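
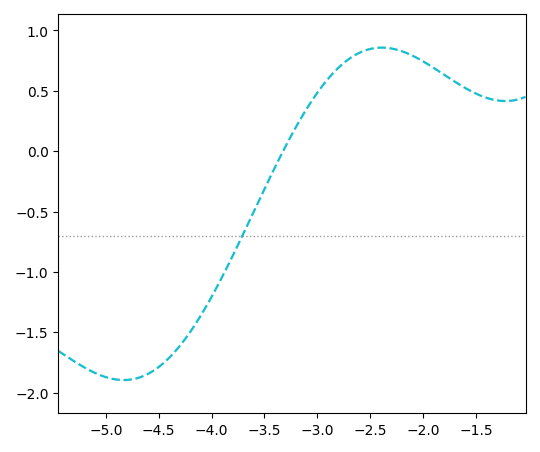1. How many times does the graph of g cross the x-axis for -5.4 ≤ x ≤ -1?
1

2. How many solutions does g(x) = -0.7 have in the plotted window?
1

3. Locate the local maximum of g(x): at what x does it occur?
-2.4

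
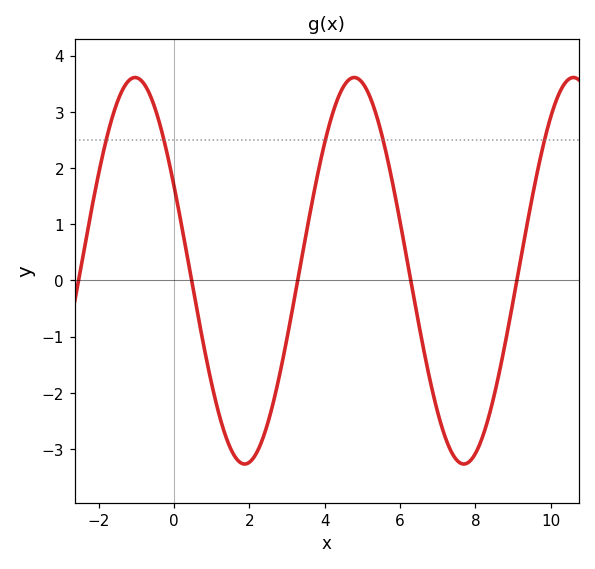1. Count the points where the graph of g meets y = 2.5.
5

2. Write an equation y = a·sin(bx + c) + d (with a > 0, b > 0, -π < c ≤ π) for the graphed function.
y = 3.44sin(1.1x + 2.7) + 0.17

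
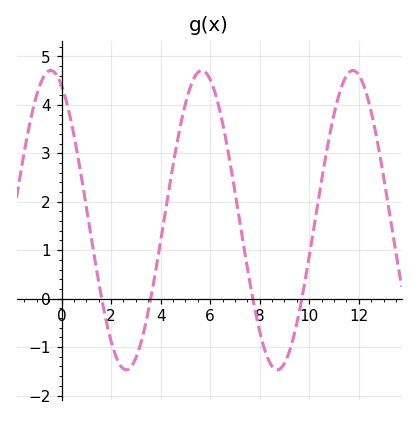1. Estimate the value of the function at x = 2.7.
-1.5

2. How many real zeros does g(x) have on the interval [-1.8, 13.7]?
4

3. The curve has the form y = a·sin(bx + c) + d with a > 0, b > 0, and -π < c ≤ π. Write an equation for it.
y = 3.09sin(1x + 2) + 1.62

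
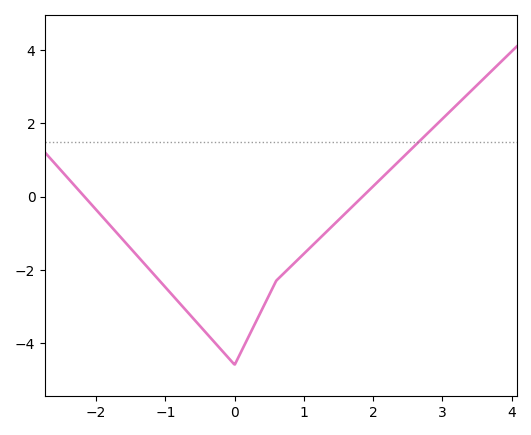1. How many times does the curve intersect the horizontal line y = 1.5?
1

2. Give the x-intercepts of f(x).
-2.2, 1.8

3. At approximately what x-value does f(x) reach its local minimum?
0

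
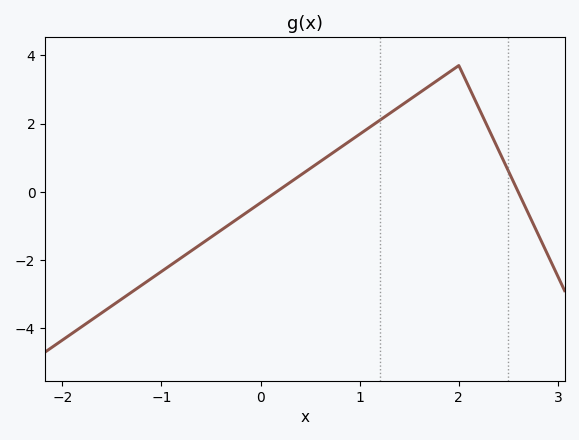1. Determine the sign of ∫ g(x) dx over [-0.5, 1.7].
positive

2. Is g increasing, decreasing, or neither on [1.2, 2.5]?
neither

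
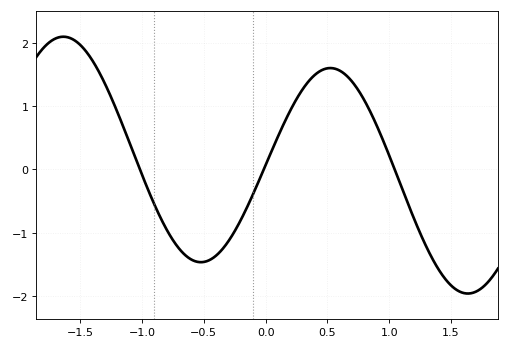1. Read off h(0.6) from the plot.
1.57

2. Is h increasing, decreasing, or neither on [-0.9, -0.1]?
neither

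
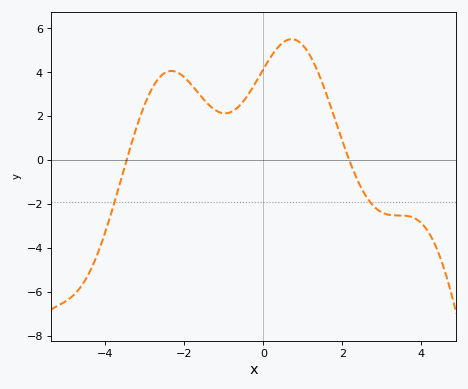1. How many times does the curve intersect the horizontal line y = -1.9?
2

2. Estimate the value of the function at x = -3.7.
-1.5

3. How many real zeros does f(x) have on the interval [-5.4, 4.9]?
2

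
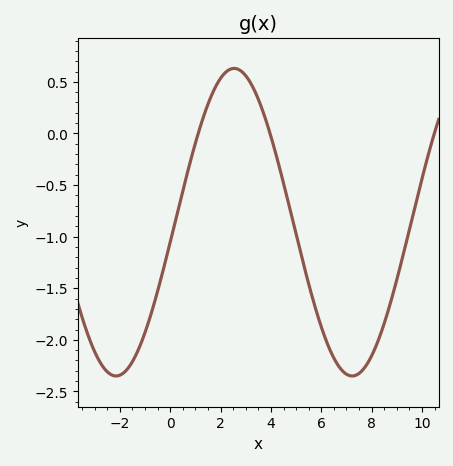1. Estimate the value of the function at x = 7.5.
-2.33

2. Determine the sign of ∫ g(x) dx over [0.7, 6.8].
negative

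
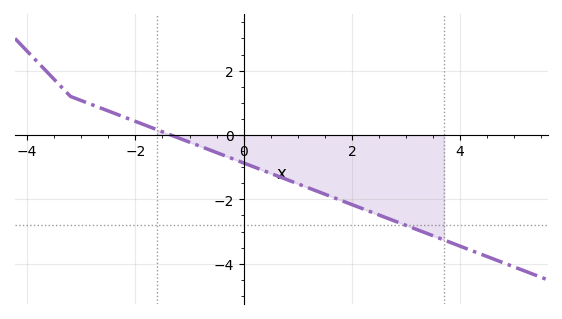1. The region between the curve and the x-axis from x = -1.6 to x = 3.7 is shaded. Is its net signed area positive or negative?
negative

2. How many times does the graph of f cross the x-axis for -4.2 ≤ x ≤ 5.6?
1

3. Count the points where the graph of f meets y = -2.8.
1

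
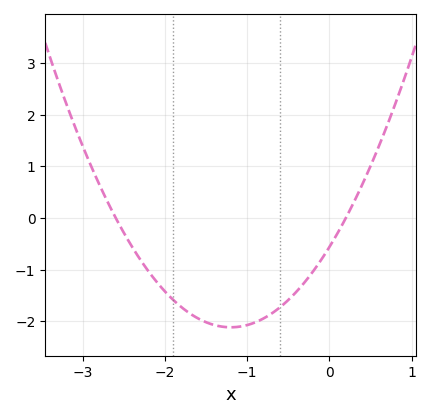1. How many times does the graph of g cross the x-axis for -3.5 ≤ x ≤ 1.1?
2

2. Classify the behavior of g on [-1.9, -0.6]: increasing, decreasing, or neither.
neither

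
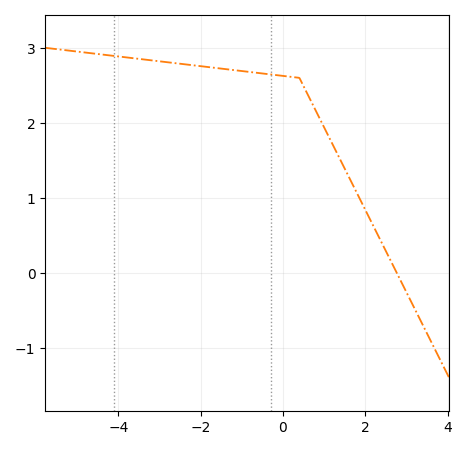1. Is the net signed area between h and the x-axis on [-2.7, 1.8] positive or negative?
positive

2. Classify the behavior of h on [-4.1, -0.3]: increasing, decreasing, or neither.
decreasing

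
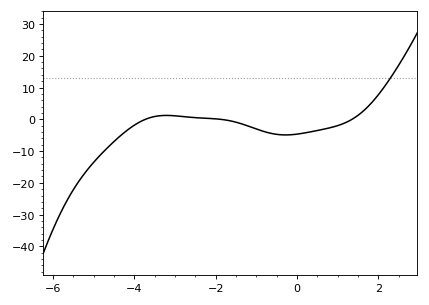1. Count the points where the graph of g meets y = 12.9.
1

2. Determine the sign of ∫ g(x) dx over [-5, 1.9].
negative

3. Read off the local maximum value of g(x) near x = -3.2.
1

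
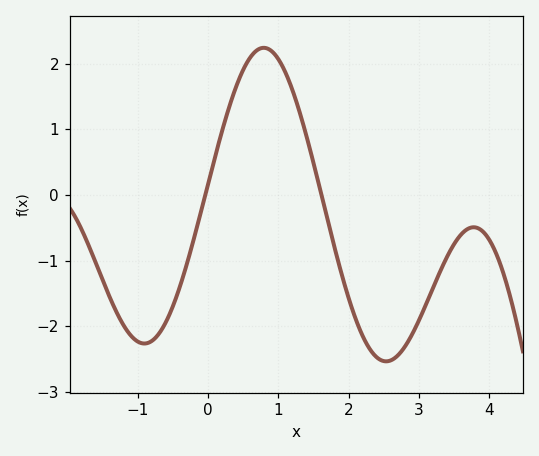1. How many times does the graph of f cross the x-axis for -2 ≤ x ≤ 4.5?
2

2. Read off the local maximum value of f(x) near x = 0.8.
2.2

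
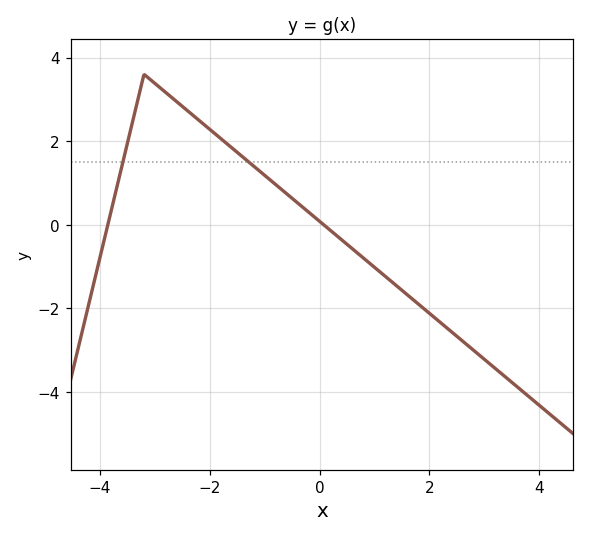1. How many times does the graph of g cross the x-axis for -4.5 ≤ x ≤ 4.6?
2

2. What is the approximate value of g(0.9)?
-0.908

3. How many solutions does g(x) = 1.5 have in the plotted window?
2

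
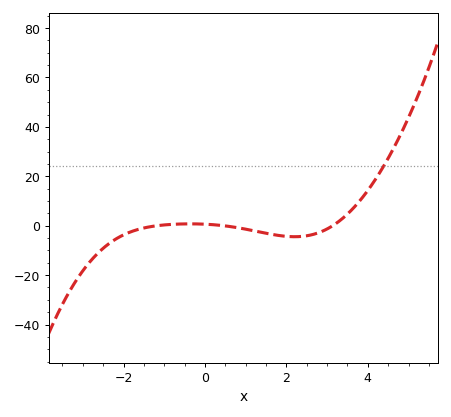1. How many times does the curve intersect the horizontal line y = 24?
1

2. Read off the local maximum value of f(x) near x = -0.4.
0.748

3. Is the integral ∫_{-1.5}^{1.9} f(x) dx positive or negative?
negative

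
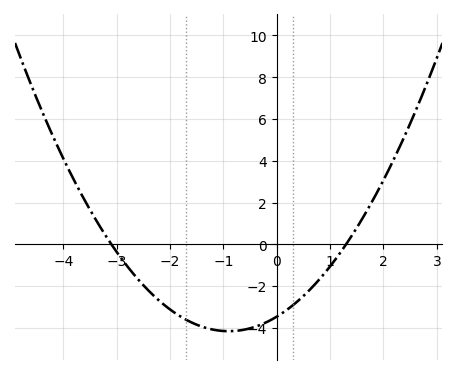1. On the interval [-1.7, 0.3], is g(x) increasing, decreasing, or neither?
neither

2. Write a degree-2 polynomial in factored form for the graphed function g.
y = 0.86(x + 3.1)(x - 1.3)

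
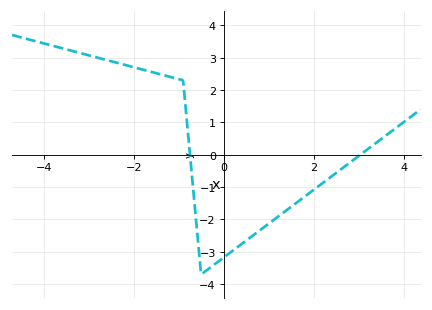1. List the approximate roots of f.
-0.8, 3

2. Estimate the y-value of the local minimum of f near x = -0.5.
-3.7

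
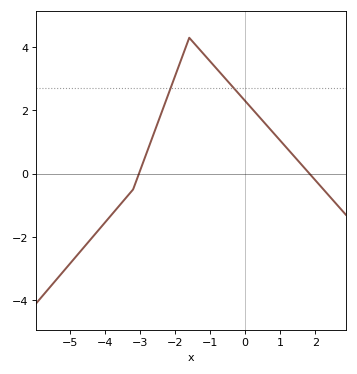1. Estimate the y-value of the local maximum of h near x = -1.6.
4.2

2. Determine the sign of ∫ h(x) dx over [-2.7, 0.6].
positive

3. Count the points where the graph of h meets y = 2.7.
2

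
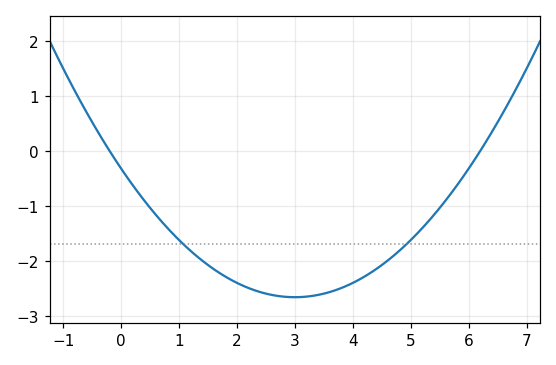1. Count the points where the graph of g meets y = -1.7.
2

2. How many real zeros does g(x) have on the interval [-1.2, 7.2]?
2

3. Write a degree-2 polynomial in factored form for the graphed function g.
y = 0.26(x + 0.2)(x - 6.2)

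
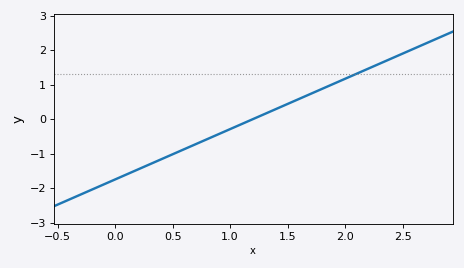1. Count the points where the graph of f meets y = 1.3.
1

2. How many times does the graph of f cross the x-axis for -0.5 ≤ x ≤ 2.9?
1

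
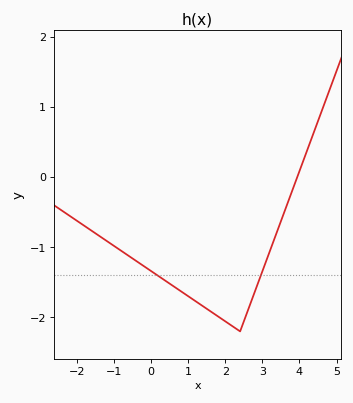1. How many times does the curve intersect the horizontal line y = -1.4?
2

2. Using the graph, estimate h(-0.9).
-1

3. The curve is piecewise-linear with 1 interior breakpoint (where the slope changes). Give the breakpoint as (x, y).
(2.4, -2.2)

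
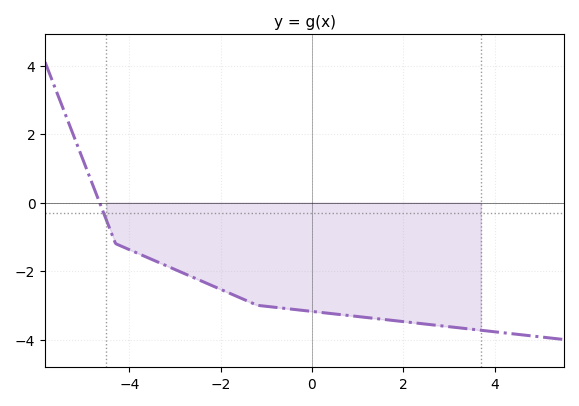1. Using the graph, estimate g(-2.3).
-2.36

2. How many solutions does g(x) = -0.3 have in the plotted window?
1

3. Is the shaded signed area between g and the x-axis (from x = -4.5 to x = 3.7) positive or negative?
negative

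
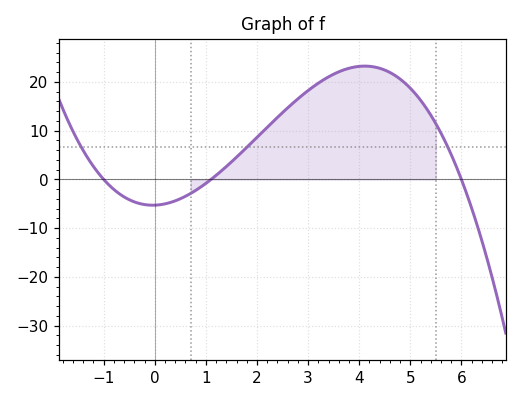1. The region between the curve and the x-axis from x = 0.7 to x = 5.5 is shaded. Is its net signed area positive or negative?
positive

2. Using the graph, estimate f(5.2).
16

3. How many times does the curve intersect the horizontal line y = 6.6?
3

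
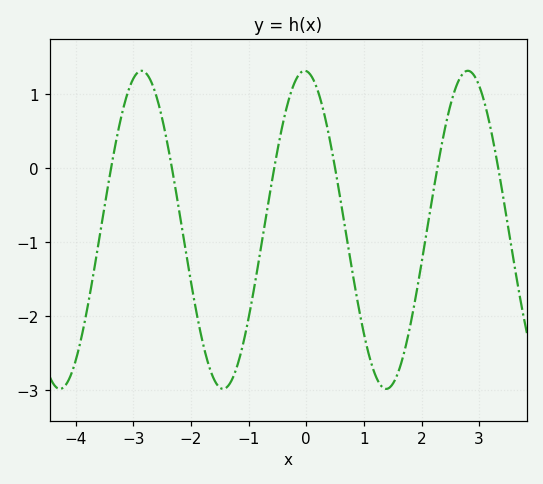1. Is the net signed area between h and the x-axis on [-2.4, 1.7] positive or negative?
negative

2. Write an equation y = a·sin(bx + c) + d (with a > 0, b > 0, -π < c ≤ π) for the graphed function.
y = 2.15sin(2.2x + 1.6) - 0.83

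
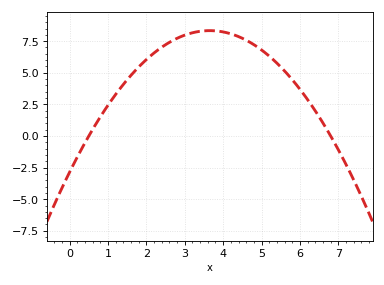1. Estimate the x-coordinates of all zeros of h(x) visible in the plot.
0.5, 6.8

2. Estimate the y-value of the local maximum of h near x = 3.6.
8.33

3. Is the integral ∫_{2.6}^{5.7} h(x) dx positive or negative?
positive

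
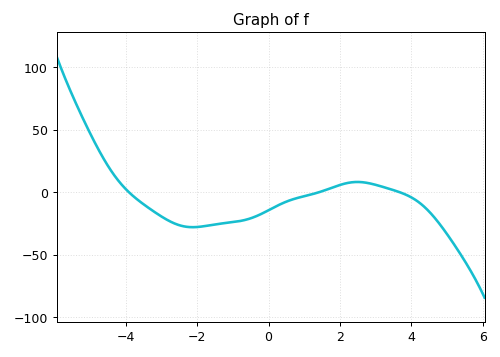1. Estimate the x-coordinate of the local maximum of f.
2.49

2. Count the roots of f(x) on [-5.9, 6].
3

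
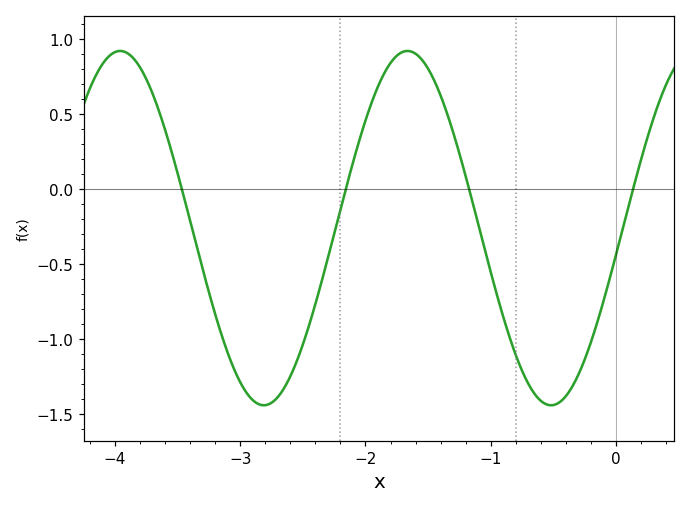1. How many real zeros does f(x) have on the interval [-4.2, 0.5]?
4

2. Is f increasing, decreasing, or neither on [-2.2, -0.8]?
neither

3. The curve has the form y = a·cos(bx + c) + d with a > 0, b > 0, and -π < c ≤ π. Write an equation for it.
y = 1.18cos(2.74x - 1.72) - 0.26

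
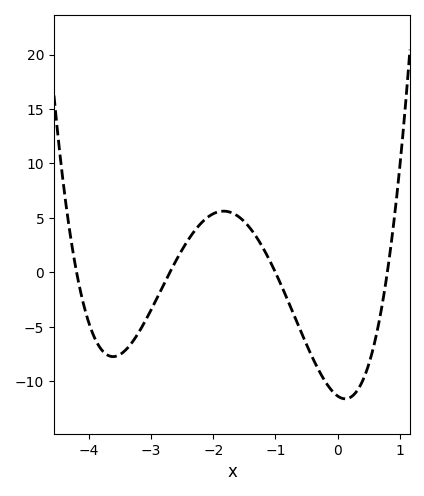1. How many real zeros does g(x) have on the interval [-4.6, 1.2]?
4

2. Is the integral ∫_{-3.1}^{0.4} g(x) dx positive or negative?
negative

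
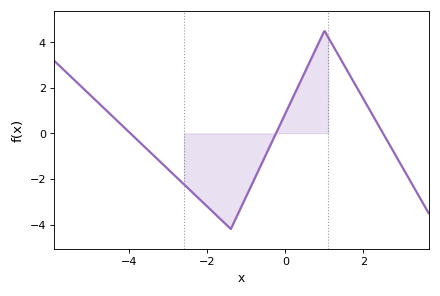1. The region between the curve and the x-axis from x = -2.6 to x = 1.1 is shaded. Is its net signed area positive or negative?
negative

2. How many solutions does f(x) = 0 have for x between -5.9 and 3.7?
3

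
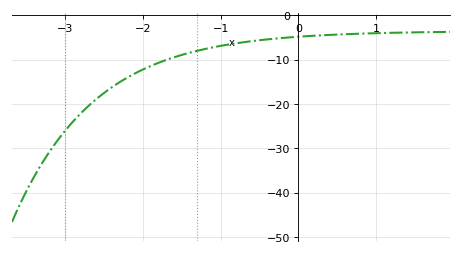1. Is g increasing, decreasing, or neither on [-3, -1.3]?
increasing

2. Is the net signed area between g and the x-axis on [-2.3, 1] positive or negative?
negative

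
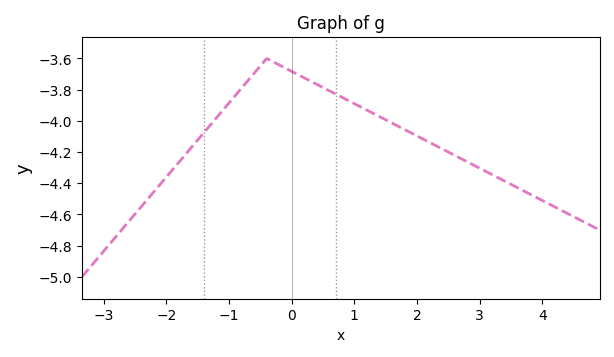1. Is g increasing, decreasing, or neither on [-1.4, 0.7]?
neither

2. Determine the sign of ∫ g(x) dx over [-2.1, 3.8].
negative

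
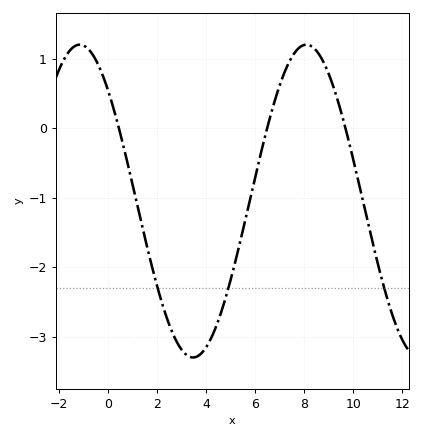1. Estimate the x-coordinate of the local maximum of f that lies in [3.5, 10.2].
8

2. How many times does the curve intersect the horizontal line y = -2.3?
3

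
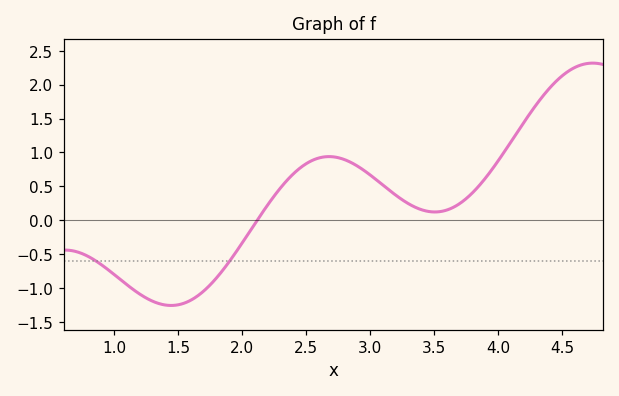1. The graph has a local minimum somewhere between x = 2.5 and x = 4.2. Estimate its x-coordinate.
3.5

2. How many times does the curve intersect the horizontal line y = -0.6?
2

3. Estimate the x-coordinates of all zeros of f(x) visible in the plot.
2.1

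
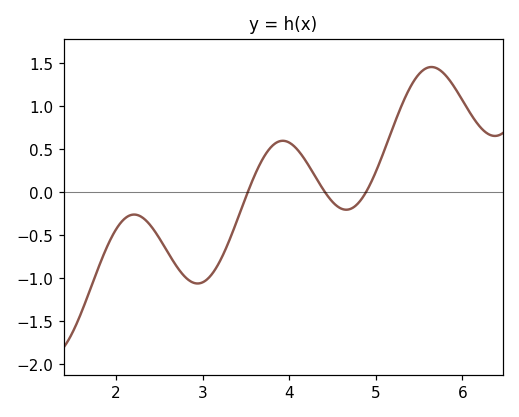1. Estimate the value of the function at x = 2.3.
-0.3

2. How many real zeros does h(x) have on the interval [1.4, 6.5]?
3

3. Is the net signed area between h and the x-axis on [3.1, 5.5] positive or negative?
positive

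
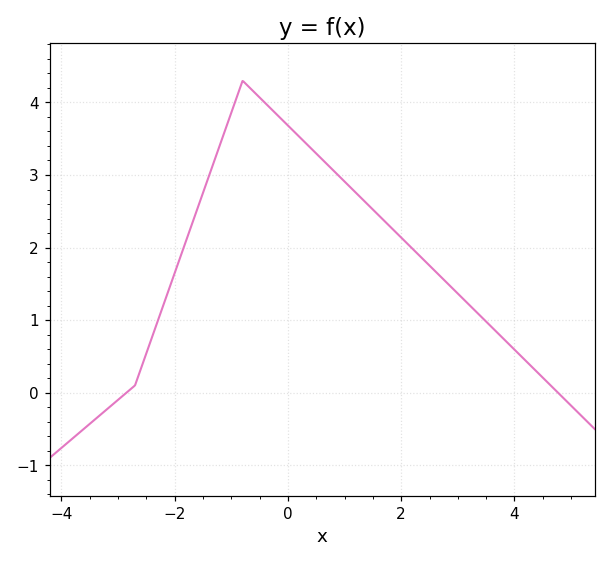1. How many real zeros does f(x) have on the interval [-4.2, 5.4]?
2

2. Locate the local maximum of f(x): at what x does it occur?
-0.8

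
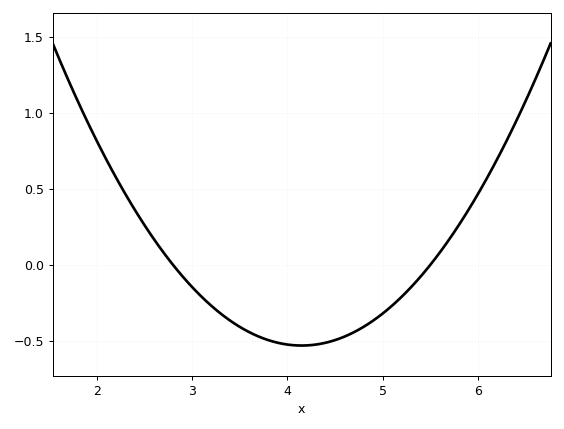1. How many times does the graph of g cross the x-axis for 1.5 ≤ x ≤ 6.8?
2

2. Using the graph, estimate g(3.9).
-0.5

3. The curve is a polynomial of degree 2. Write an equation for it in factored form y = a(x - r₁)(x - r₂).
y = 0.29(x - 2.8)(x - 5.5)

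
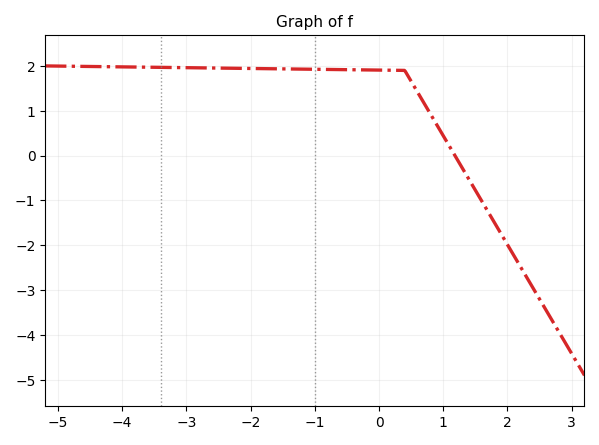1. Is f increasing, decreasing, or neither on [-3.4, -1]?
decreasing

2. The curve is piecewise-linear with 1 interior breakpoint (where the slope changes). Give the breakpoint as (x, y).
(0.4, 1.9)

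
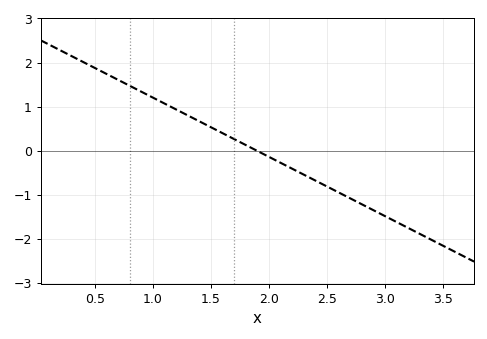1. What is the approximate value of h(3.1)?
-1.61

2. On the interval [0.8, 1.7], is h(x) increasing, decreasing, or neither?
decreasing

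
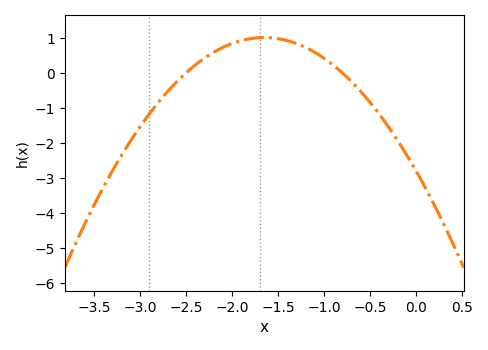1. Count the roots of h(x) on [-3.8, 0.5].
2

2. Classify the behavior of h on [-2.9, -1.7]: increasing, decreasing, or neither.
increasing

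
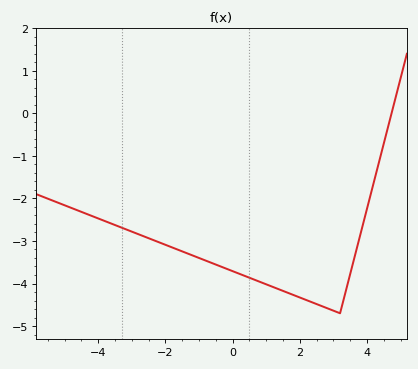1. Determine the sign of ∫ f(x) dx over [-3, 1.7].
negative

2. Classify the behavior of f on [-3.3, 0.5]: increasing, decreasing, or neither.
decreasing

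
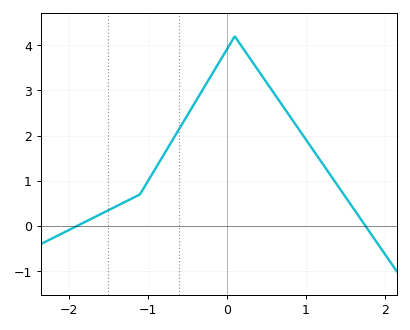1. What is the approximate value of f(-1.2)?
0.612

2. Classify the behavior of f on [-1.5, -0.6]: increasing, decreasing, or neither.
increasing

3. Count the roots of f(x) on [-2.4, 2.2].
2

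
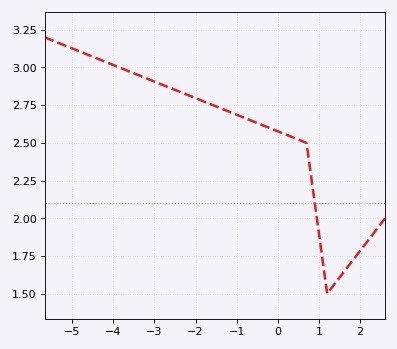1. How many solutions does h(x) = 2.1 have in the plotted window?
1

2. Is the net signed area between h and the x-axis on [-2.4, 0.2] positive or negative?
positive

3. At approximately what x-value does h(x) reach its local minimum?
1.2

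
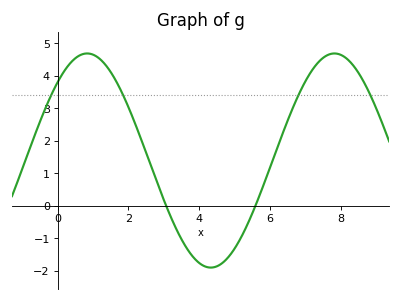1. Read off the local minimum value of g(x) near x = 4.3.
-1.91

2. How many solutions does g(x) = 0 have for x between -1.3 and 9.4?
2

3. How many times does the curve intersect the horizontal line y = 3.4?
4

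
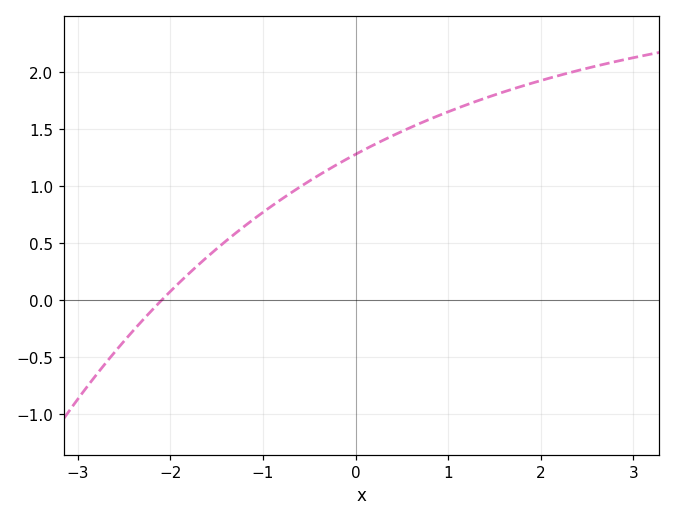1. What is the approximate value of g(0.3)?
1.4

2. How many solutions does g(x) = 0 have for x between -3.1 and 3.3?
1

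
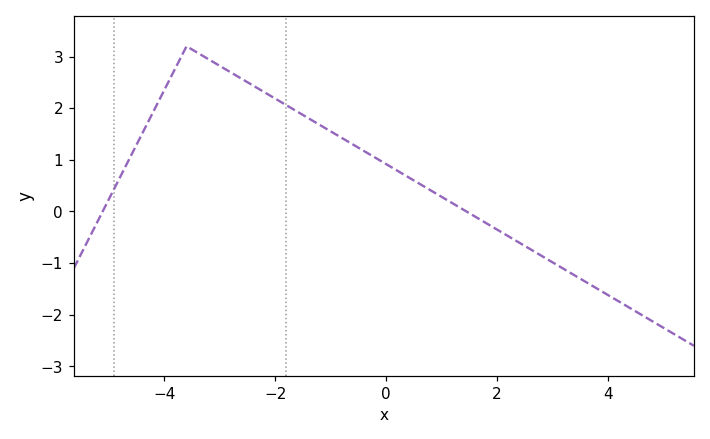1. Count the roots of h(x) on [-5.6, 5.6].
2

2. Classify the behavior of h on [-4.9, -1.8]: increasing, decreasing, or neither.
neither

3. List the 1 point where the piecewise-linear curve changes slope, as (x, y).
(-3.6, 3.2)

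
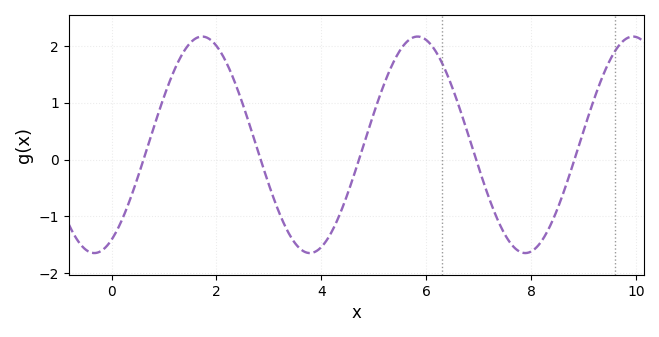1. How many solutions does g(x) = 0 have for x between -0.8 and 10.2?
5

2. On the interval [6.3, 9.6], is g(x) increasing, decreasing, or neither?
neither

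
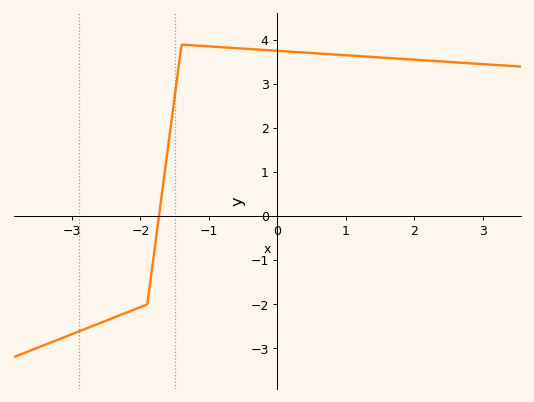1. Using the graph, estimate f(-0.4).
3.8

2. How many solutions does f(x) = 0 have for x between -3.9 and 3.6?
1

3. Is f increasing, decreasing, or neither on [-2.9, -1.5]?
increasing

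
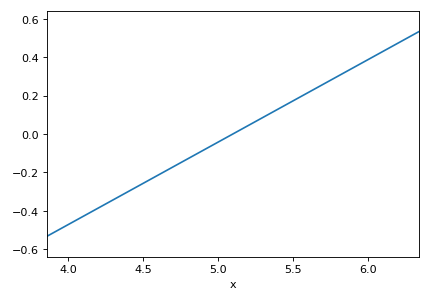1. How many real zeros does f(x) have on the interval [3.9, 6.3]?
1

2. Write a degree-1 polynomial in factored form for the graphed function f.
y = 0.43(x - 5.1)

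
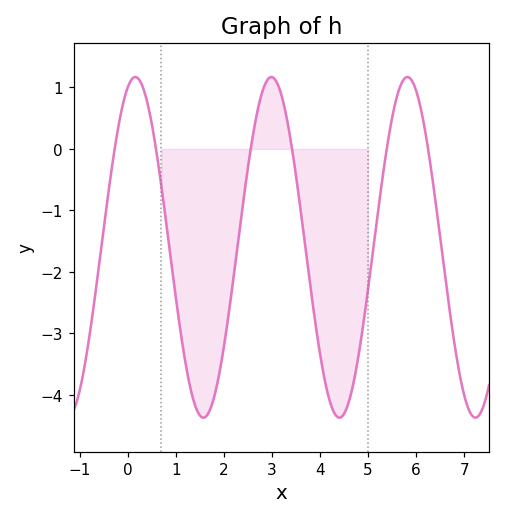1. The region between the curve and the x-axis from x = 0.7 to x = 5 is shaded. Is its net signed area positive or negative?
negative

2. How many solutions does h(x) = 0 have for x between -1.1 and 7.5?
6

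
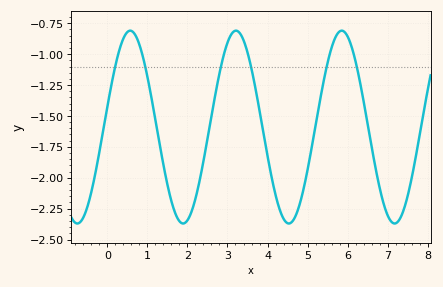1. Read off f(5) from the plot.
-1.94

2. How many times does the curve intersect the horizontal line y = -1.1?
6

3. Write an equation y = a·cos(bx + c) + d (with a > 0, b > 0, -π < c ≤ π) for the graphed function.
y = 0.78cos(2.4x - 1.4) - 1.59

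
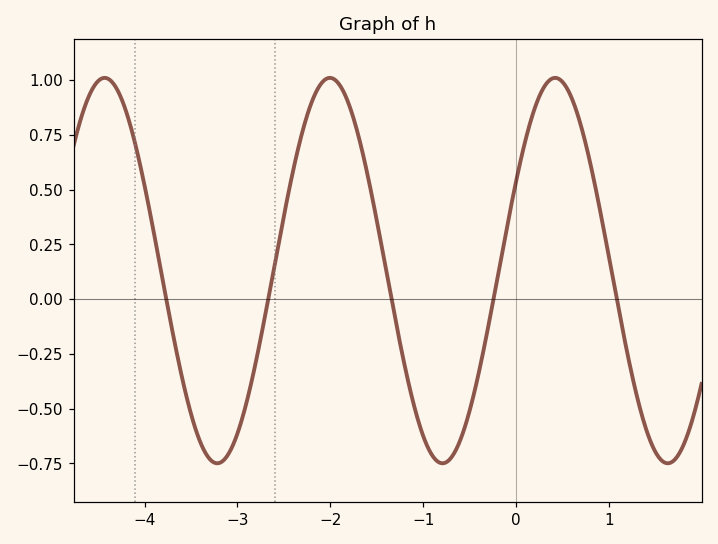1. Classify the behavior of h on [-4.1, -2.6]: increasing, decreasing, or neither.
neither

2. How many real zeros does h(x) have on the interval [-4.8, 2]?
5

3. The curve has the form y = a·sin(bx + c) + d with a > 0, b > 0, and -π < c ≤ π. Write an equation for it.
y = 0.88sin(2.6x + 0.48) + 0.13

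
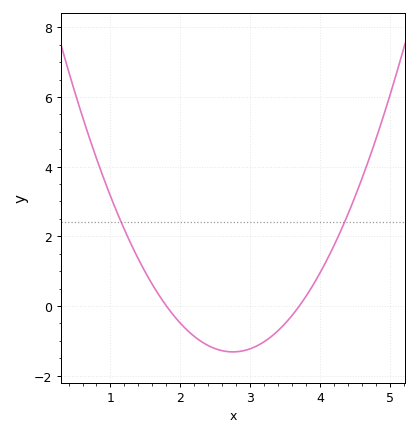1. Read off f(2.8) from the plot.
-1.4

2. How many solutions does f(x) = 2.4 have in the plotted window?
2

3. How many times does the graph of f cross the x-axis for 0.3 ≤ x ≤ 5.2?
2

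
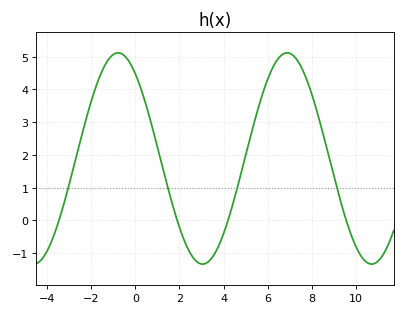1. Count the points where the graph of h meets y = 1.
4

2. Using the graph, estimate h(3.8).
-0.7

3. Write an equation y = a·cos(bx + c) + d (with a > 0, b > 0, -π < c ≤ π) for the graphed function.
y = 3.23cos(0.82x + 0.64) + 1.89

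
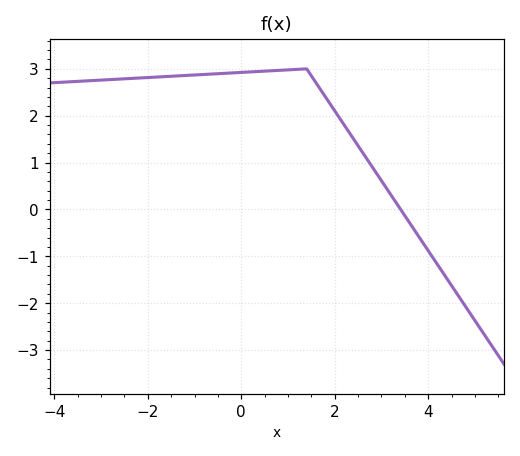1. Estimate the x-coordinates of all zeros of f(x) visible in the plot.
3.4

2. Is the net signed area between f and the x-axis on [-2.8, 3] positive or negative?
positive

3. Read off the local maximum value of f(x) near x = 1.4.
3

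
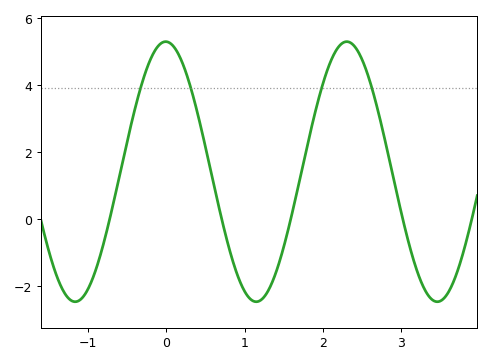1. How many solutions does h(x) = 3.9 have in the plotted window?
4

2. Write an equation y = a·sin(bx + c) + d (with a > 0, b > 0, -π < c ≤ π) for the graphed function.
y = 3.88sin(2.7x + 1.6) + 1.41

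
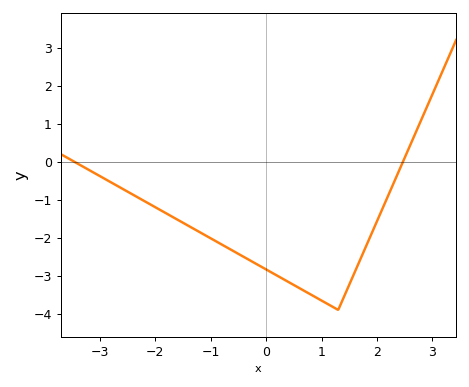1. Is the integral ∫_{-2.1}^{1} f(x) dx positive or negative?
negative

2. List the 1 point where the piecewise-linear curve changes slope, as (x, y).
(1.3, -3.9)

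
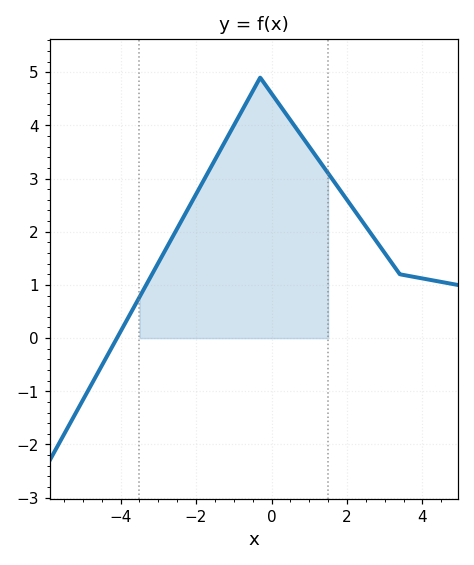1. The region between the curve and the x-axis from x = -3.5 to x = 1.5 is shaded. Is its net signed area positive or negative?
positive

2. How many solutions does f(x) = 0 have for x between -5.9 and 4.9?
1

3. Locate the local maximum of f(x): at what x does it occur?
-0.301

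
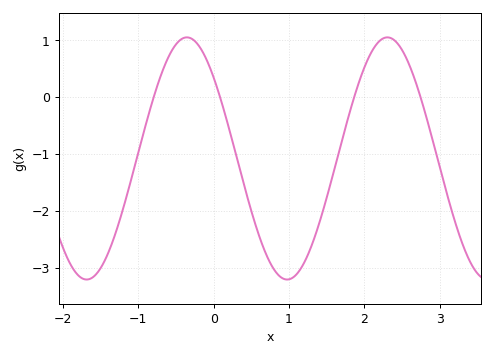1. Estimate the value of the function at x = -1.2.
-1.95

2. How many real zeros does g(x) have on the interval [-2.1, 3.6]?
4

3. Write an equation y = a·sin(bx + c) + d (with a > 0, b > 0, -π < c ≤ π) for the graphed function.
y = 2.13sin(2.36x + 2.41) - 1.08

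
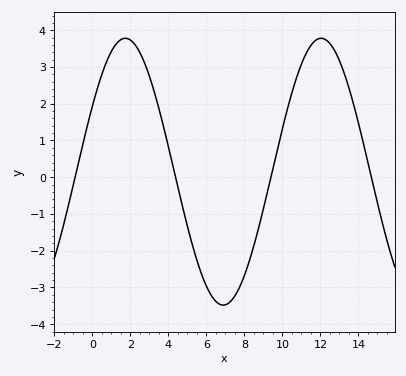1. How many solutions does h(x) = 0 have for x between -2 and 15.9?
4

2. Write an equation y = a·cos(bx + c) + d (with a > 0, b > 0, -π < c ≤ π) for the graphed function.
y = 3.63cos(0.61x - 1.06) + 0.15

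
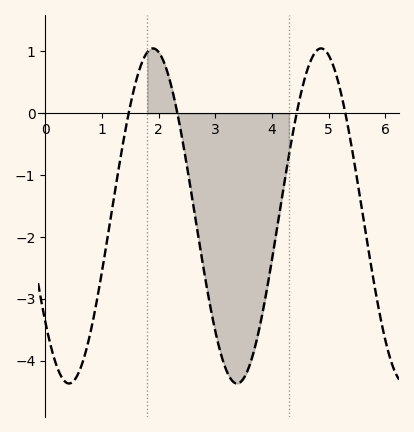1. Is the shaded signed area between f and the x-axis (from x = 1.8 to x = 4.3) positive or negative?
negative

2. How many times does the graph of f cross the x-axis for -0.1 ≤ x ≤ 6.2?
4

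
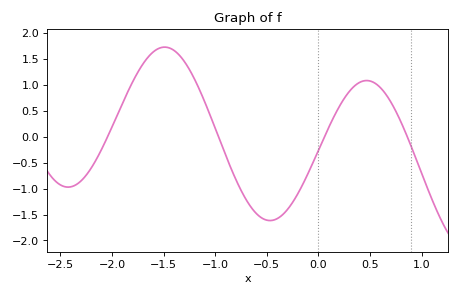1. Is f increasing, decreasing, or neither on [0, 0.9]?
neither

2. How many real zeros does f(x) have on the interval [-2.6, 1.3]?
4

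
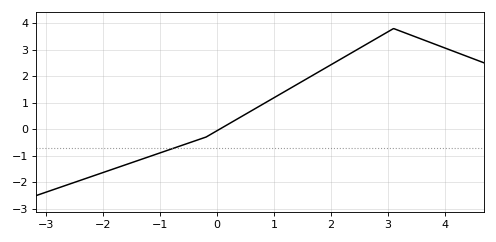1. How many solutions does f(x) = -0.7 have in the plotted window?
1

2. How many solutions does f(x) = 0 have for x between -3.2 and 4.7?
1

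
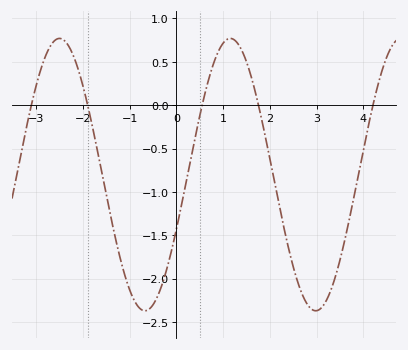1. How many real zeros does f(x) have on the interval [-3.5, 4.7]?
5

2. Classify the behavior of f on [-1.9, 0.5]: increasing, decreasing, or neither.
neither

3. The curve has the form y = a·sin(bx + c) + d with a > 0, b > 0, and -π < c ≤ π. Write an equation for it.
y = 1.57sin(1.7x - 0.41) - 0.8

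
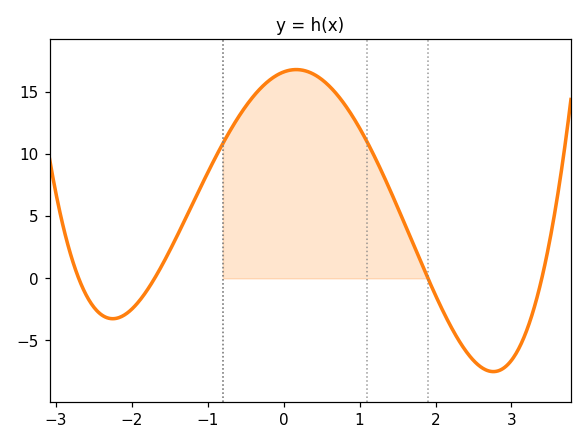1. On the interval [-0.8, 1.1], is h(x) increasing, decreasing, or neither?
neither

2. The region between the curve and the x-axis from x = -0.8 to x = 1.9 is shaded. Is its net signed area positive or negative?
positive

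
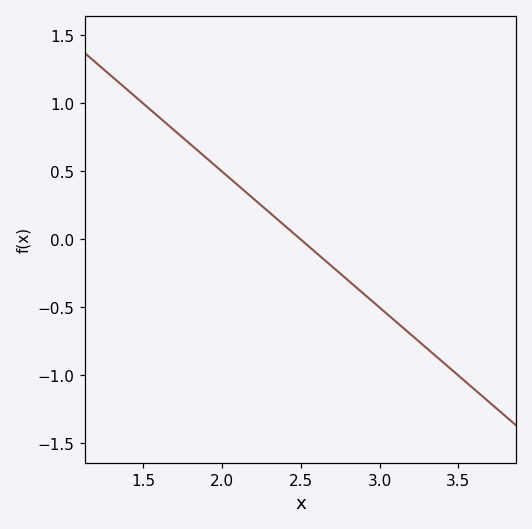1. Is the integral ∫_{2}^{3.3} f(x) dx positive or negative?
negative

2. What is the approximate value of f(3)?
-0.5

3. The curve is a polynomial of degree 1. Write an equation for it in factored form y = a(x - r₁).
y = -1(x - 2.5)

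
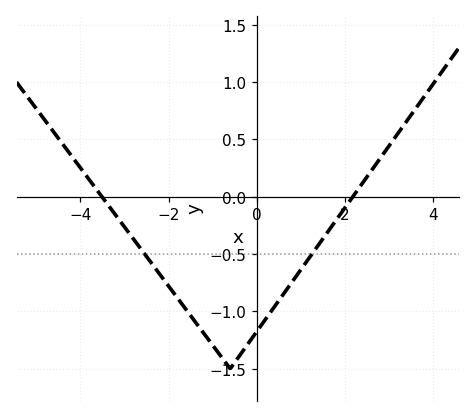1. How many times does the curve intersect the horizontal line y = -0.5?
2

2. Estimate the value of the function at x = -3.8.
0.15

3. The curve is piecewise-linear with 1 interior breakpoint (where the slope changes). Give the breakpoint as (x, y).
(-0.6, -1.5)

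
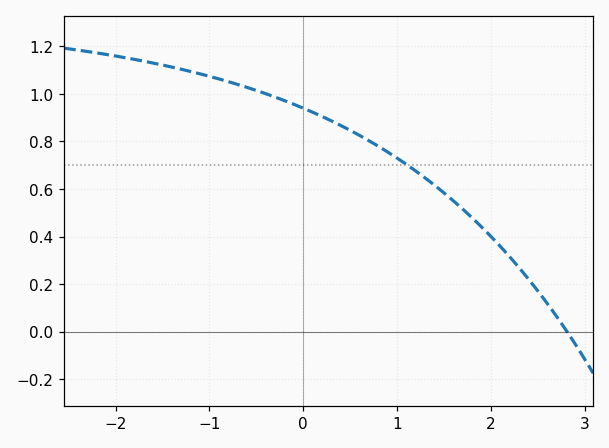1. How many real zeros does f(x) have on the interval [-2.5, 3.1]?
1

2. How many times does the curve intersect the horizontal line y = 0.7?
1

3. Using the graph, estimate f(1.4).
0.62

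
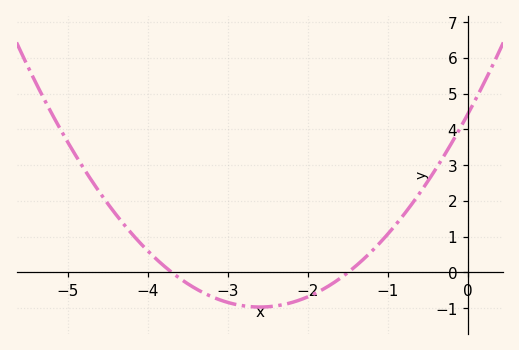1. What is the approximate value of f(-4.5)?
1.92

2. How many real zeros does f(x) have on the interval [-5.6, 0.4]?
2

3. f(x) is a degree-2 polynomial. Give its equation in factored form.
y = 0.8(x + 3.7)(x + 1.5)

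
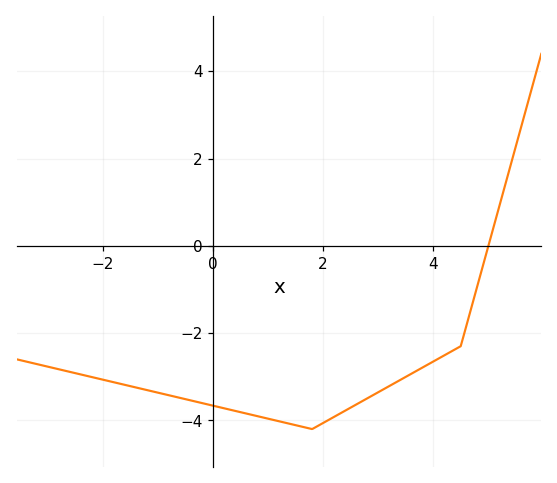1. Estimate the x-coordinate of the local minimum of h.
1.8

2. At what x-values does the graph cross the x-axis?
5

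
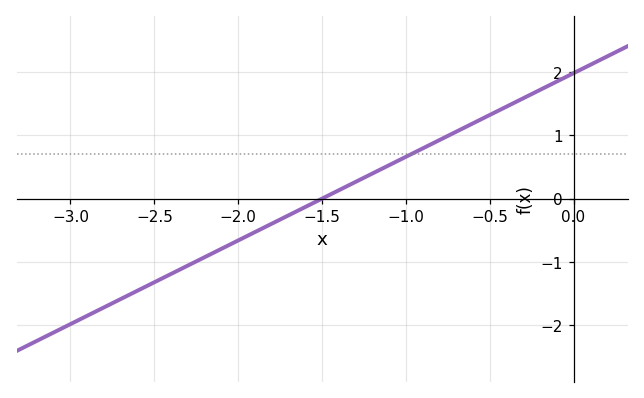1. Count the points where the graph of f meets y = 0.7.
1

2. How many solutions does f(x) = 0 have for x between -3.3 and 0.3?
1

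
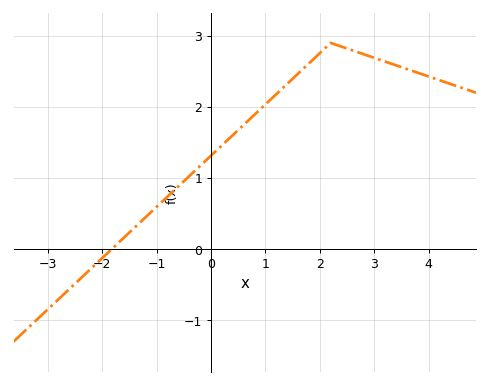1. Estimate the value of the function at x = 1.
2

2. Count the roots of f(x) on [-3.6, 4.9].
1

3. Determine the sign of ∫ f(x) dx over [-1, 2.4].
positive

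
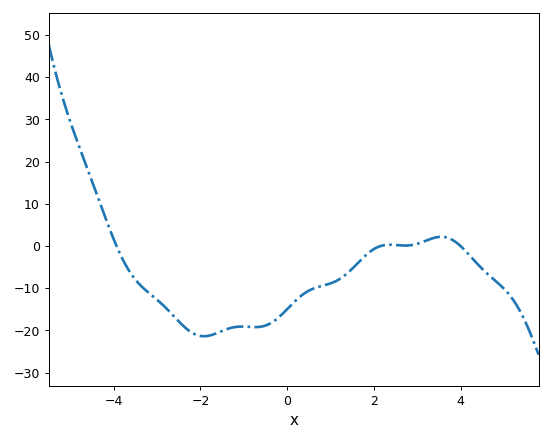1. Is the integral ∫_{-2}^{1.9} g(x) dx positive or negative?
negative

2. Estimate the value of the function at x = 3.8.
1.49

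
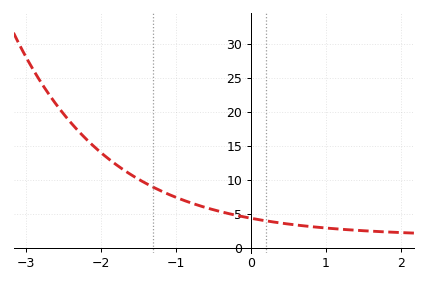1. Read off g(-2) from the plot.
14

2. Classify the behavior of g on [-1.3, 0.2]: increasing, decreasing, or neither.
decreasing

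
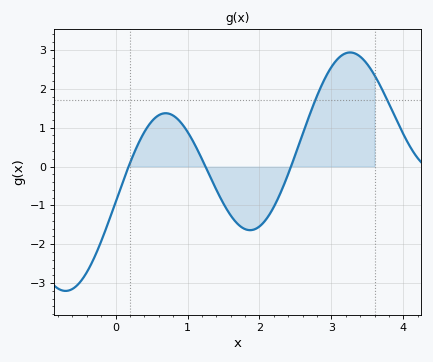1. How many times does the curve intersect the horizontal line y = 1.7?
2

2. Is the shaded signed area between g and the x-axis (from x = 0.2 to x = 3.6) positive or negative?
positive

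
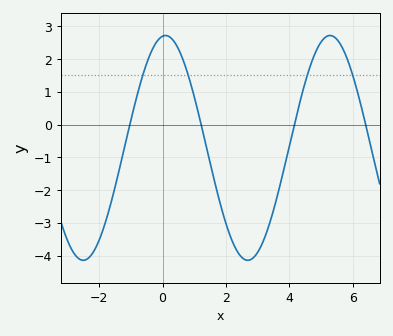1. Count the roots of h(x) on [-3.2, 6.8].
4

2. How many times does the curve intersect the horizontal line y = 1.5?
4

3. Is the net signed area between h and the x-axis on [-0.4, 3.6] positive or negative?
negative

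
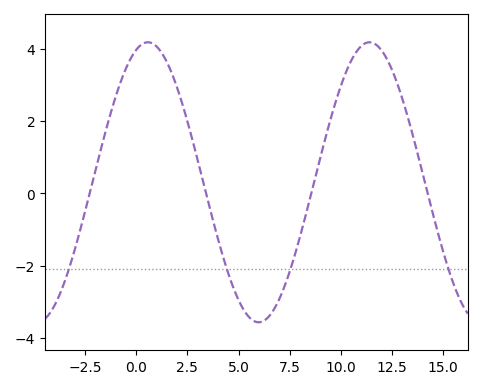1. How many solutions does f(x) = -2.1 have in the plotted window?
4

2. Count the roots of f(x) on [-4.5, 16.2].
4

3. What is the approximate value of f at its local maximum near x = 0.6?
4.2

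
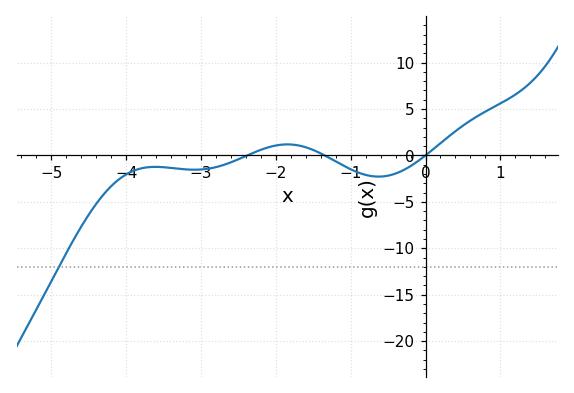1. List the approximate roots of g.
-2.4, -1.3, 0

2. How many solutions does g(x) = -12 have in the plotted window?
1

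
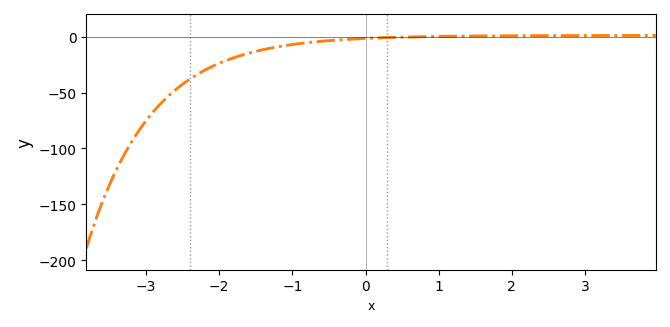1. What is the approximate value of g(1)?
0.175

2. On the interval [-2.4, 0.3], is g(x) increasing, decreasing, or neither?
increasing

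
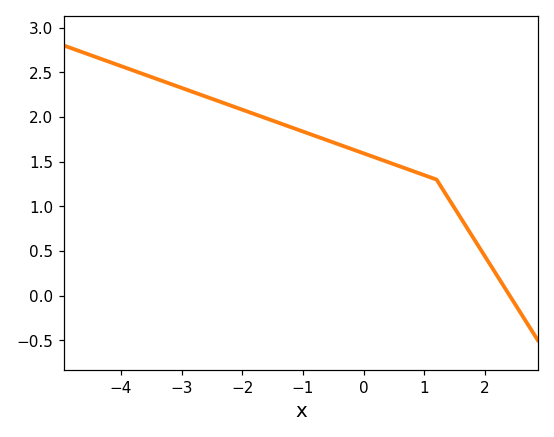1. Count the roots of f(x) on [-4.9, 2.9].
1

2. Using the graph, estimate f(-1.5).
1.95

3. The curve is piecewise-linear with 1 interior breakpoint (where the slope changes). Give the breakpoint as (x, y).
(1.2, 1.3)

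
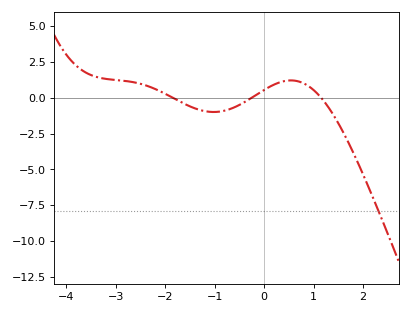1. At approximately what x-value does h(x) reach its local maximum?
0.544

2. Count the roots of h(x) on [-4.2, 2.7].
3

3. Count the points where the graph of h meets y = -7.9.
1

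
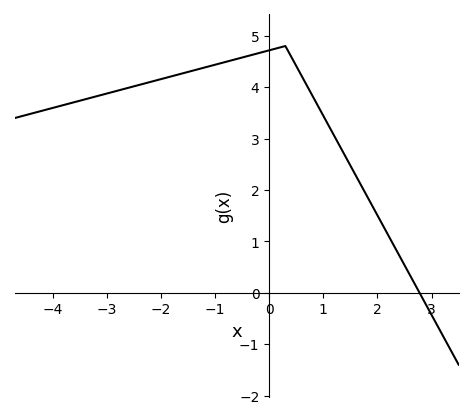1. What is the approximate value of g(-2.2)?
4.1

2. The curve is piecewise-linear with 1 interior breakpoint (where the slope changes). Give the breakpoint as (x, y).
(0.3, 4.8)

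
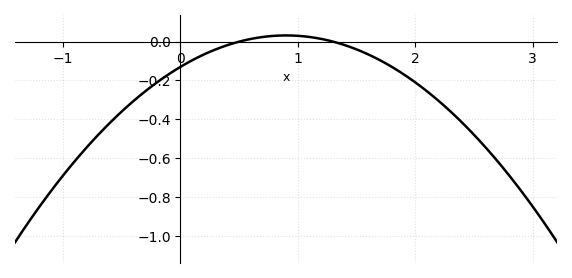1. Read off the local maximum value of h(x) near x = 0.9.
0.04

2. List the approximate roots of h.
0.5, 1.3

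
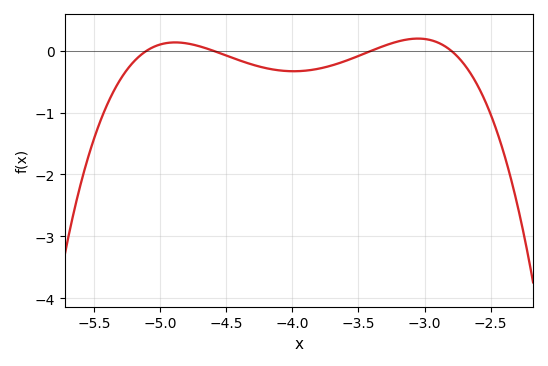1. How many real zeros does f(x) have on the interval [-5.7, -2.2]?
4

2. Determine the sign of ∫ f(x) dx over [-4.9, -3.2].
negative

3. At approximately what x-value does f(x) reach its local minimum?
-4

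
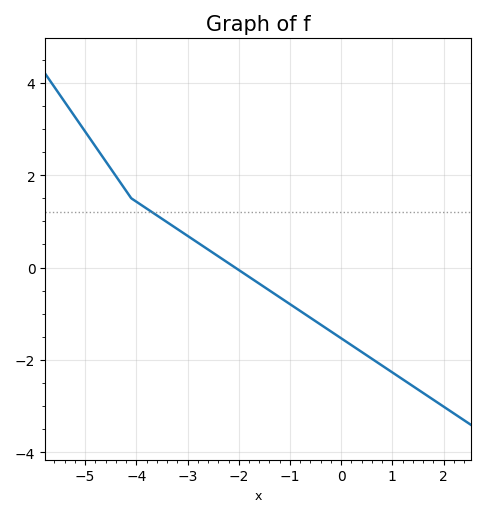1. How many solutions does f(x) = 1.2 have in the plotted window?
1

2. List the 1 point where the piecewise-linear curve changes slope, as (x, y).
(-4.1, 1.5)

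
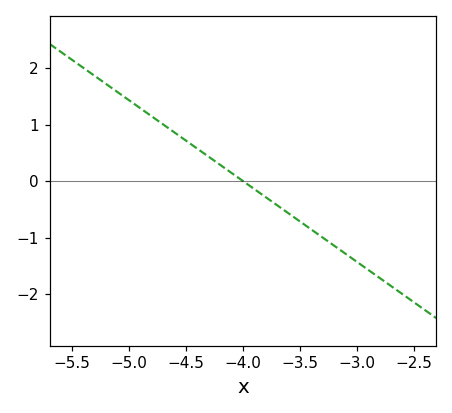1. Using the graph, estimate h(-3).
-1.43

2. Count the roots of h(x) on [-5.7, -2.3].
1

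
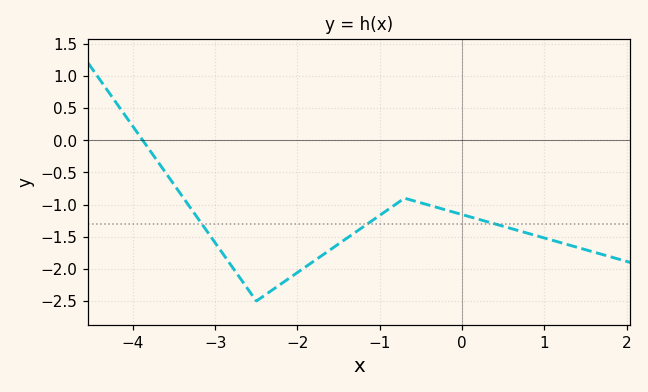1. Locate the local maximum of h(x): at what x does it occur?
-0.699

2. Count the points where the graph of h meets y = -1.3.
3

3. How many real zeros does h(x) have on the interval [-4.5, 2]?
1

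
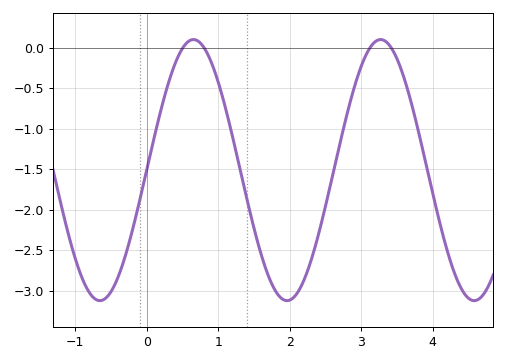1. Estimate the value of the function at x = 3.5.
-0.135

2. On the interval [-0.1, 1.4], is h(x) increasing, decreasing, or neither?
neither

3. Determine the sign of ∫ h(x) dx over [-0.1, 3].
negative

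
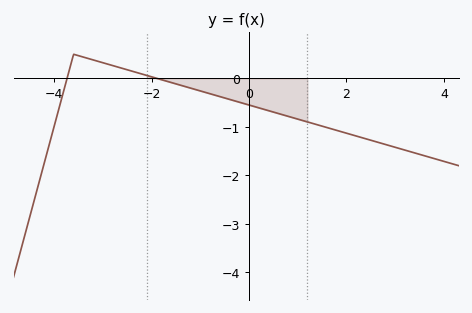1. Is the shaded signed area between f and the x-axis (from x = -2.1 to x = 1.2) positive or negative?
negative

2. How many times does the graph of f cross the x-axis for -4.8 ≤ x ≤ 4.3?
2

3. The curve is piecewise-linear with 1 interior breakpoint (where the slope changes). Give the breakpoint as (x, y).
(-3.6, 0.5)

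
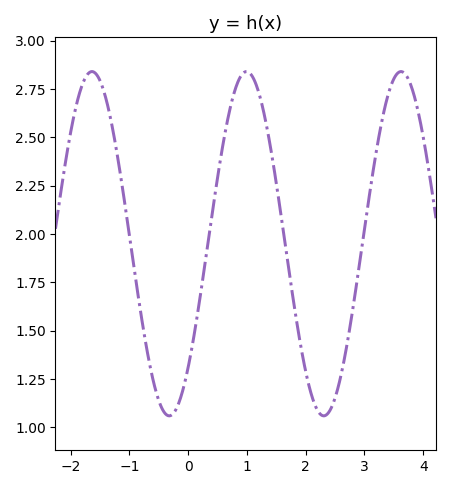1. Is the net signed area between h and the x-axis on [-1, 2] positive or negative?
positive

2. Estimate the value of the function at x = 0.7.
2.65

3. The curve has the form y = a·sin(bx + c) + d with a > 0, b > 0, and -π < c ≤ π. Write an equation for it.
y = 0.89sin(2.4x - 0.8) + 1.95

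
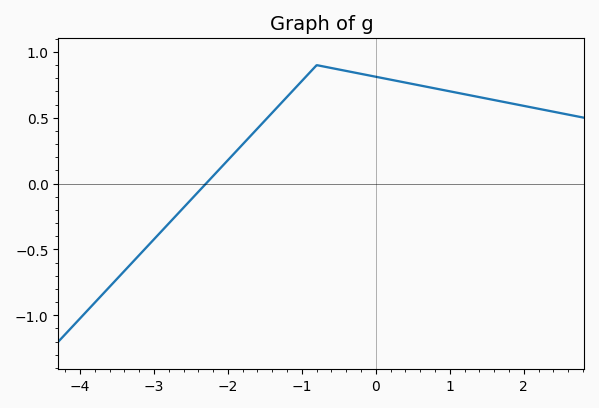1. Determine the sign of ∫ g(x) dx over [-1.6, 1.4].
positive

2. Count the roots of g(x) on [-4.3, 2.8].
1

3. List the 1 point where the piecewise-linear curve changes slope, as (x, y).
(-0.8, 0.9)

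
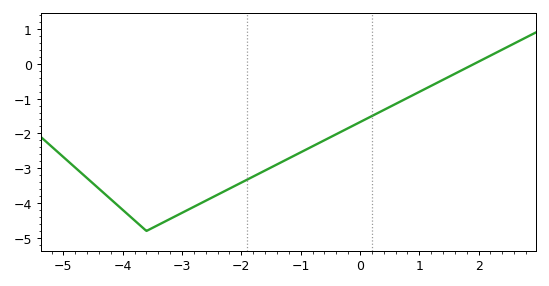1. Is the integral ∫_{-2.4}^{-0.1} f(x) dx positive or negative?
negative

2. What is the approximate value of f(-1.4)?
-2.89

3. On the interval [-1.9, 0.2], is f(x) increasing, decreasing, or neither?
increasing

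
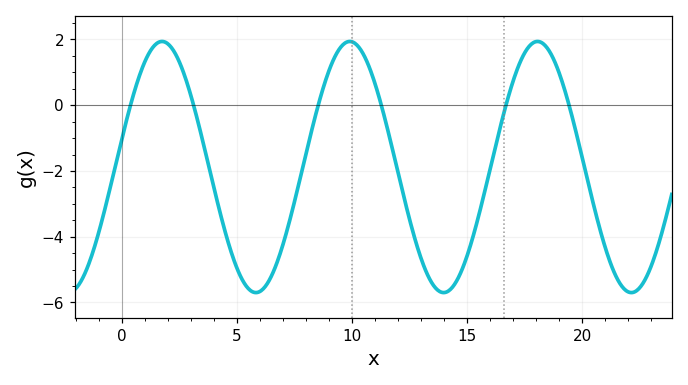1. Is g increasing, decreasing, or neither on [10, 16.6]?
neither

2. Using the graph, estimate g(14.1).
-5.68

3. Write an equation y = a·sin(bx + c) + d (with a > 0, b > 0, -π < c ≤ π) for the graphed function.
y = 3.82sin(0.77x + 0.232) - 1.88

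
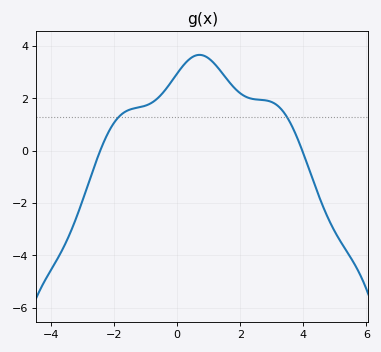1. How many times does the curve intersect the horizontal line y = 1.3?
2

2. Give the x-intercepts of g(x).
-2.4, 4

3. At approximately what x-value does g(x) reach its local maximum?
0.8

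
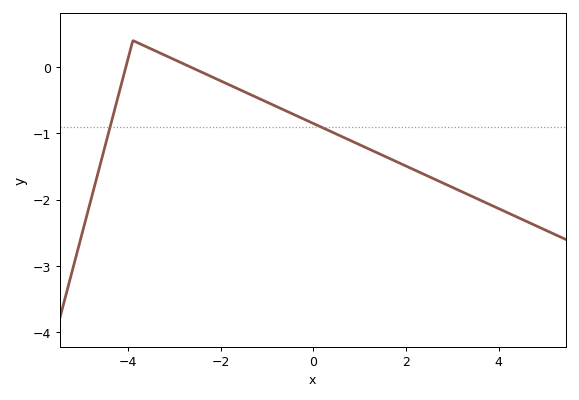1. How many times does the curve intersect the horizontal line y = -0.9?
2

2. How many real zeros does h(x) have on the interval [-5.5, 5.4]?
2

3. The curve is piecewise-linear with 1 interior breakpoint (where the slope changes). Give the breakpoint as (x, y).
(-3.9, 0.4)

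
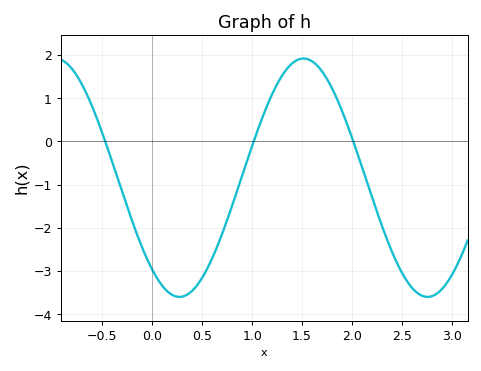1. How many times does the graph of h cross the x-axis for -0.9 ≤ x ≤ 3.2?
3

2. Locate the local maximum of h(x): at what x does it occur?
1.51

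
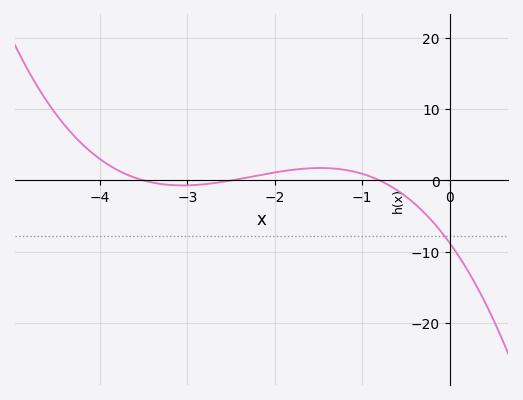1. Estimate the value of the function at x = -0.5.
-2.25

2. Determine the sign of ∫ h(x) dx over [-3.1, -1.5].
positive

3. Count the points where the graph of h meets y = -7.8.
1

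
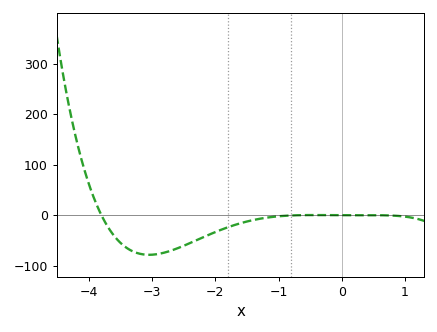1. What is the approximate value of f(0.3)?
0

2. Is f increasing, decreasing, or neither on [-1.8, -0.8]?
increasing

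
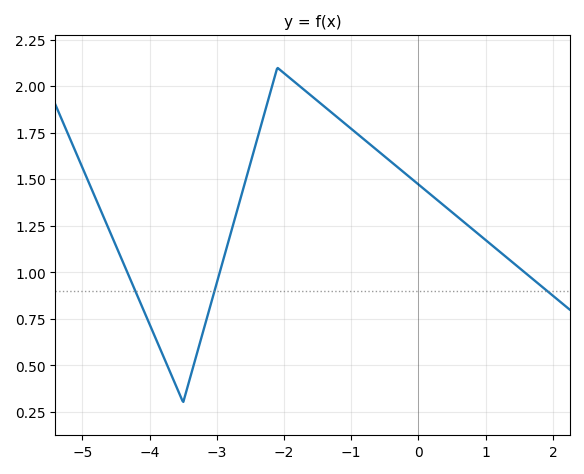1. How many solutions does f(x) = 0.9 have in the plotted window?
3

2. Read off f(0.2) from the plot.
1.41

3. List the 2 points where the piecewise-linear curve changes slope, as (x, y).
(-3.5, 0.3); (-2.1, 2.1)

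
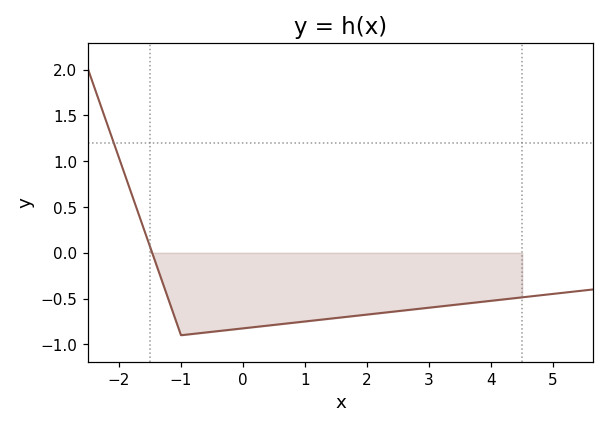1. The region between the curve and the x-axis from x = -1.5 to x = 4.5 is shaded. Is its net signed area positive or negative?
negative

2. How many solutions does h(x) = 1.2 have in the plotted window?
1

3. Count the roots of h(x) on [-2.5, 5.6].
1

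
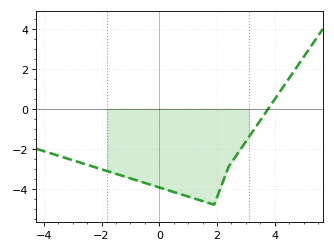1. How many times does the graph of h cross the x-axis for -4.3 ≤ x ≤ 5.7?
1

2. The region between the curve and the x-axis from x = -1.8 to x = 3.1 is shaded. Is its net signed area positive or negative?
negative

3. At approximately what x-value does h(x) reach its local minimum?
1.8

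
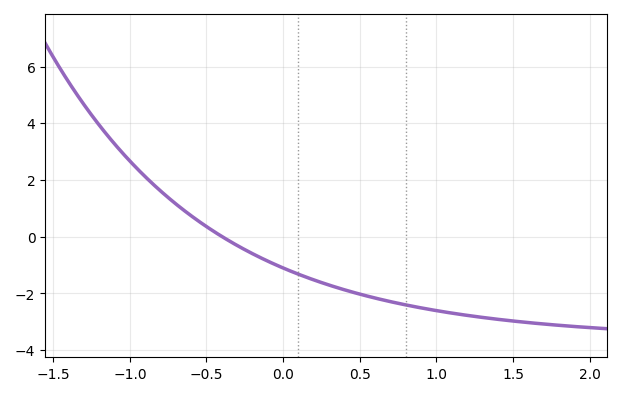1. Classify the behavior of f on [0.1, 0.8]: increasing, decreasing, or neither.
decreasing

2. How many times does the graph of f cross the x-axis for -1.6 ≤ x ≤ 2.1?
1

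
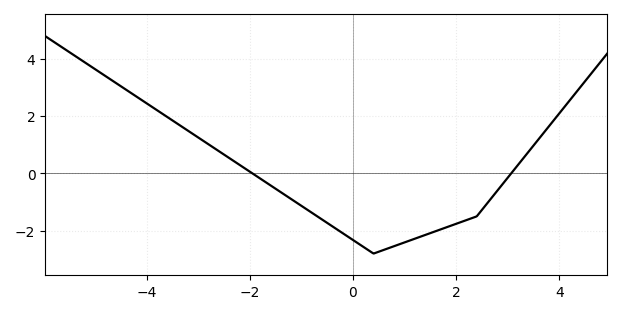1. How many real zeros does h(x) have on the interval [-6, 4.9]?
2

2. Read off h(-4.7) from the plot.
3.2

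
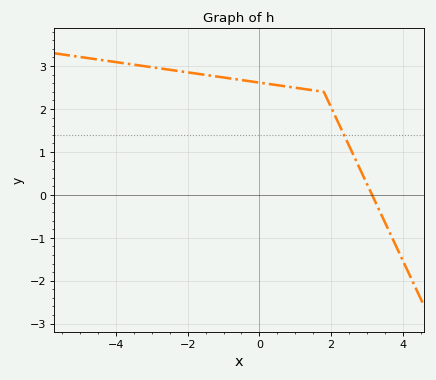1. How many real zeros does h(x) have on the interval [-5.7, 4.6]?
1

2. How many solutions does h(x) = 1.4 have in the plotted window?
1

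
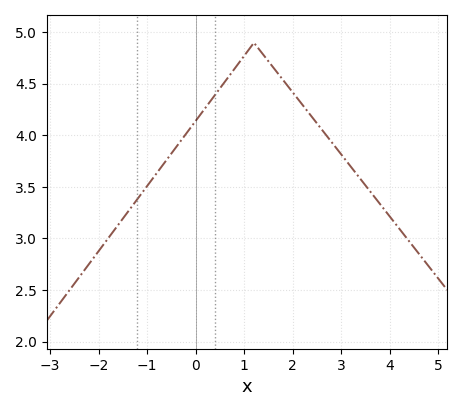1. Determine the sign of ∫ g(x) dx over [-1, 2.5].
positive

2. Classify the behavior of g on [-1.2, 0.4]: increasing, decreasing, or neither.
increasing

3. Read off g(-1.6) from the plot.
3.15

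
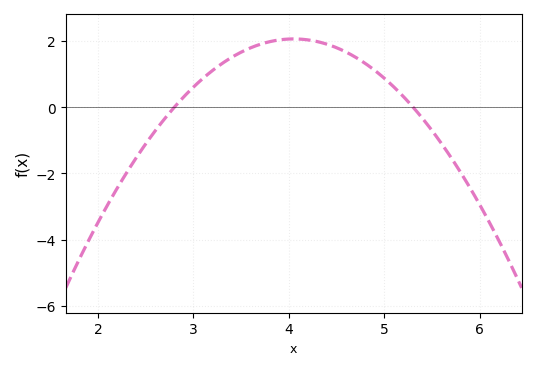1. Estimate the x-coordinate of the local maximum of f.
4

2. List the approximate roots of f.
2.8, 5.3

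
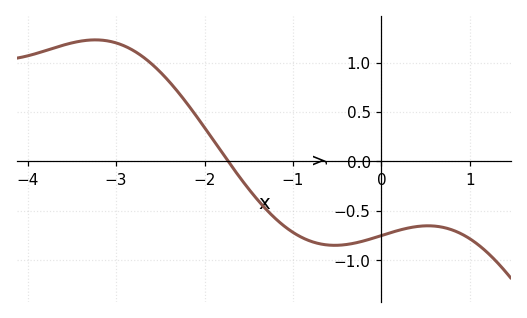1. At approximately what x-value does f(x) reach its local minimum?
-0.528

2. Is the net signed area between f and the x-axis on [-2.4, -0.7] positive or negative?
negative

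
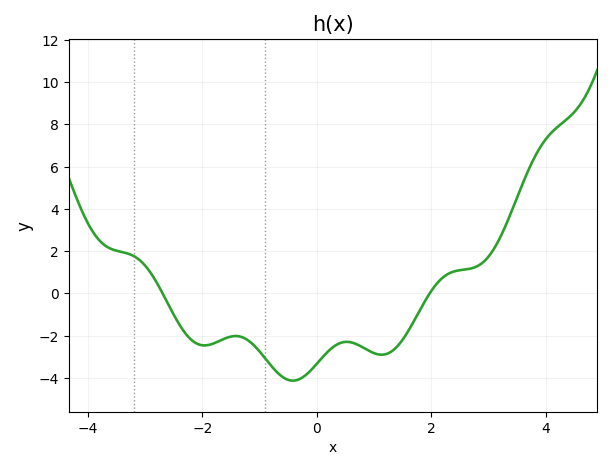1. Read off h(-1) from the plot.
-2.75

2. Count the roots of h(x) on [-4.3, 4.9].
2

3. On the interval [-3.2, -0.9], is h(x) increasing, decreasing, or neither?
neither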